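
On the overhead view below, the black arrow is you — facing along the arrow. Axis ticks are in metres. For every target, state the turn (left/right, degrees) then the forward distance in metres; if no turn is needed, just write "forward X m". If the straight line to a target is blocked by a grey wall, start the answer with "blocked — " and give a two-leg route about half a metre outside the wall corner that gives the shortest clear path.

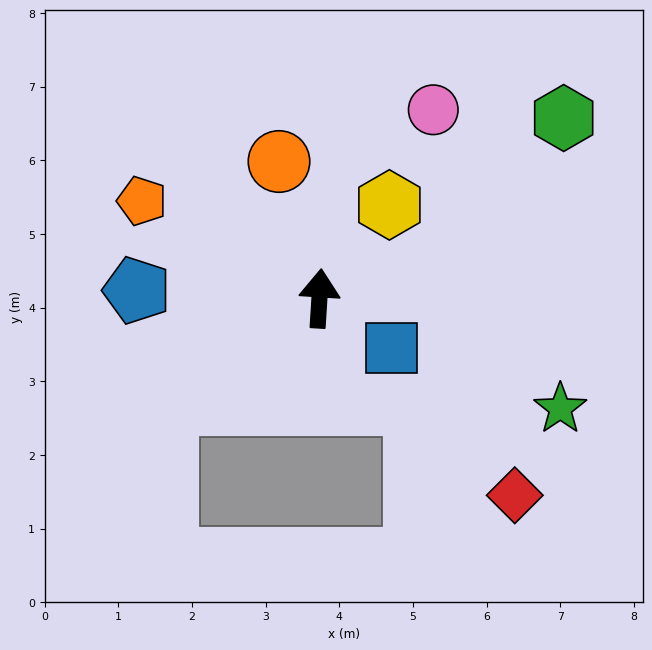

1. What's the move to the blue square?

turn right 121°, forward 1.2 m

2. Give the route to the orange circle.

turn left 20°, forward 1.9 m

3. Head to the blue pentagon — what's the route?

turn left 91°, forward 2.5 m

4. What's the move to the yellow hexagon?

turn right 33°, forward 1.6 m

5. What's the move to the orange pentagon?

turn left 65°, forward 2.7 m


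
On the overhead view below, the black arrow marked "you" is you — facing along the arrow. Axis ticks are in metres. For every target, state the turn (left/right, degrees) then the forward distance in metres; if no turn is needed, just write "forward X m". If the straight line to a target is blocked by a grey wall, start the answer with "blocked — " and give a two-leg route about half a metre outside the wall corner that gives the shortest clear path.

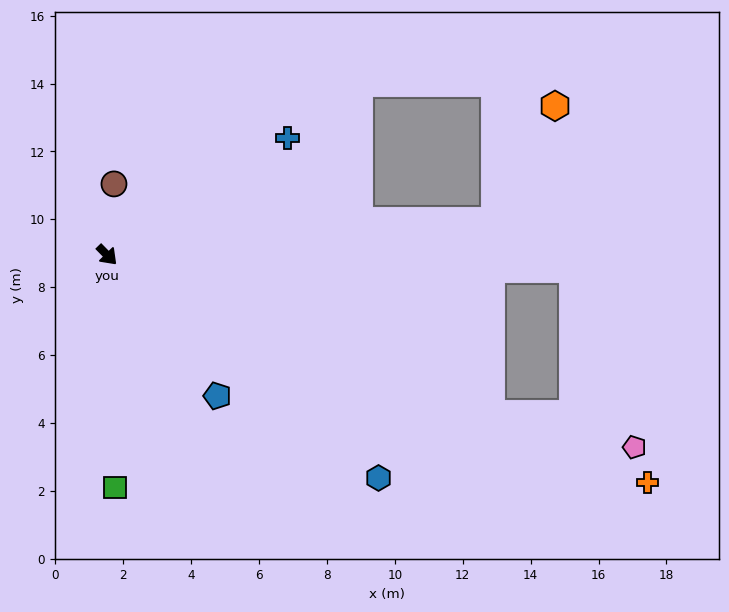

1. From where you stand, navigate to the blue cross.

turn left 79°, forward 6.3 m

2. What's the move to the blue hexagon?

turn left 6°, forward 10.4 m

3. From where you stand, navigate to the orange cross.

turn left 23°, forward 17.3 m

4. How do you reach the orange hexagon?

blocked — turn left 50°, forward 11.5 m, then turn left 58°, forward 3.8 m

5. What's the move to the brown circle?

turn left 130°, forward 2.1 m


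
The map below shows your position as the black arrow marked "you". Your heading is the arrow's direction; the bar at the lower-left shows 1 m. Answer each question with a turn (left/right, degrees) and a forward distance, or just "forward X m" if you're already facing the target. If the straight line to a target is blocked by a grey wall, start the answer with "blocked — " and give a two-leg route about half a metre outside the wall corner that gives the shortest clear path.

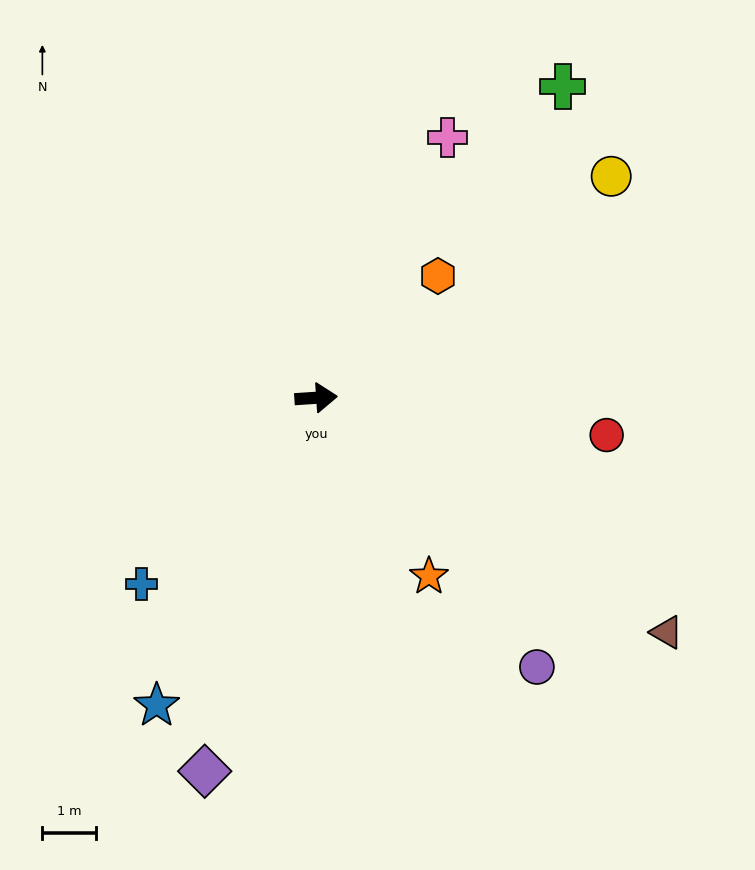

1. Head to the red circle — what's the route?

turn right 11°, forward 5.5 m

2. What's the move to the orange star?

turn right 61°, forward 3.9 m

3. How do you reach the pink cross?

turn left 59°, forward 5.4 m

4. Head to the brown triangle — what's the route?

turn right 38°, forward 7.9 m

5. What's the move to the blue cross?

turn right 137°, forward 4.8 m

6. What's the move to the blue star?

turn right 121°, forward 6.5 m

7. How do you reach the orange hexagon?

turn left 41°, forward 3.2 m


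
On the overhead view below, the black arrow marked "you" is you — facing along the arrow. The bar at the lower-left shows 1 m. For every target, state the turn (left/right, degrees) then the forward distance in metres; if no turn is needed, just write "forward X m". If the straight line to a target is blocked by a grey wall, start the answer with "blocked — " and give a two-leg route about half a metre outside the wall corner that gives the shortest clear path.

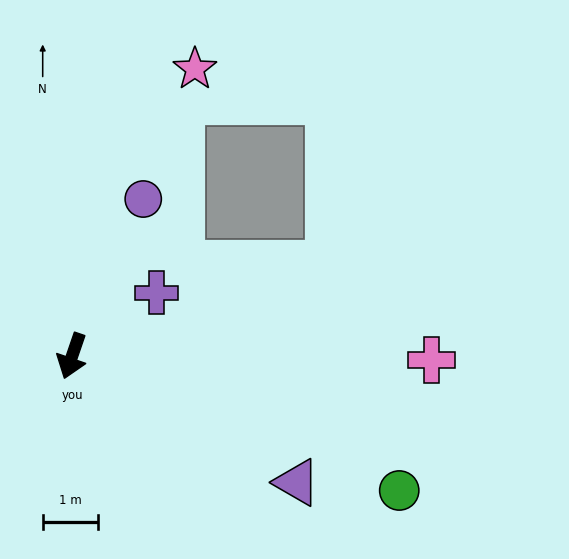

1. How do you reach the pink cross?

turn left 108°, forward 6.5 m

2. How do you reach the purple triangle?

turn left 80°, forward 4.6 m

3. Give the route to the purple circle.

turn left 175°, forward 3.1 m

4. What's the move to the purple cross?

turn left 146°, forward 1.9 m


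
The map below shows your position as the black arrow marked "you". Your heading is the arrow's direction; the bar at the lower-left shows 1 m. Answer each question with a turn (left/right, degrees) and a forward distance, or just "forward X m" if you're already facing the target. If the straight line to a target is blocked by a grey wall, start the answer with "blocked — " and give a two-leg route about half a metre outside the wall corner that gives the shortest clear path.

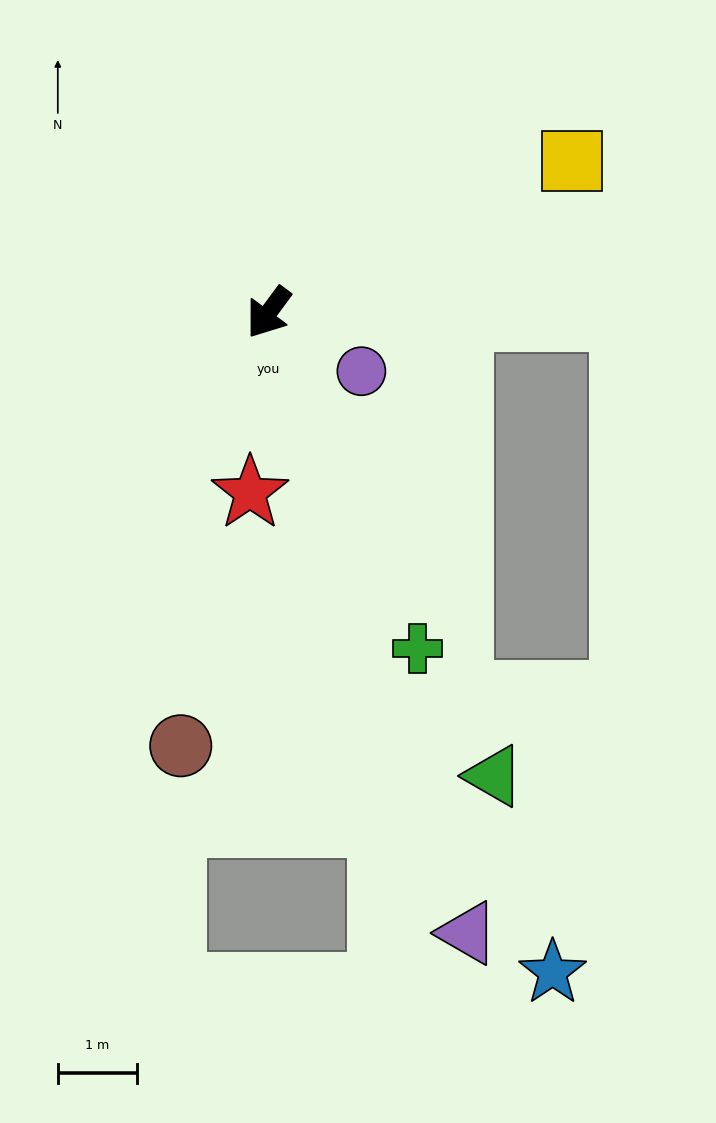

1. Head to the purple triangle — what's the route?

turn left 54°, forward 8.2 m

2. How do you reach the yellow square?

turn left 153°, forward 4.3 m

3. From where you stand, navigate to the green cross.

turn left 60°, forward 4.6 m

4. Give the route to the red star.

turn left 31°, forward 2.3 m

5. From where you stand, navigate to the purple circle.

turn left 94°, forward 1.4 m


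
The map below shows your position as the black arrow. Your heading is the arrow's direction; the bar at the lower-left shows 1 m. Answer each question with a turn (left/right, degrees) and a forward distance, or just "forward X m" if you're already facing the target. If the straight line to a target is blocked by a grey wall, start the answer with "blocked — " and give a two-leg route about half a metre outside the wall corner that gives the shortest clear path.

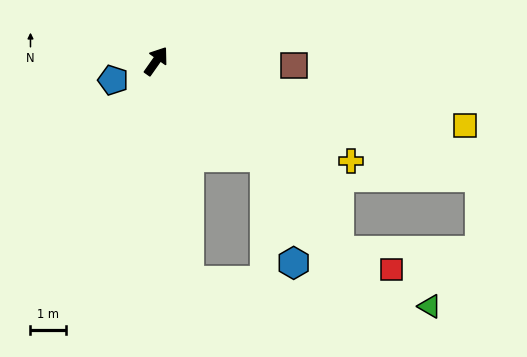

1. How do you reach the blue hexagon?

blocked — turn right 96°, forward 4.1 m, then turn right 34°, forward 3.1 m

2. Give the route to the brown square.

turn right 57°, forward 3.9 m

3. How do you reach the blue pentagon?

turn left 149°, forward 1.3 m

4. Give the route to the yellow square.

turn right 67°, forward 8.9 m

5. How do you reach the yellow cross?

turn right 82°, forward 6.2 m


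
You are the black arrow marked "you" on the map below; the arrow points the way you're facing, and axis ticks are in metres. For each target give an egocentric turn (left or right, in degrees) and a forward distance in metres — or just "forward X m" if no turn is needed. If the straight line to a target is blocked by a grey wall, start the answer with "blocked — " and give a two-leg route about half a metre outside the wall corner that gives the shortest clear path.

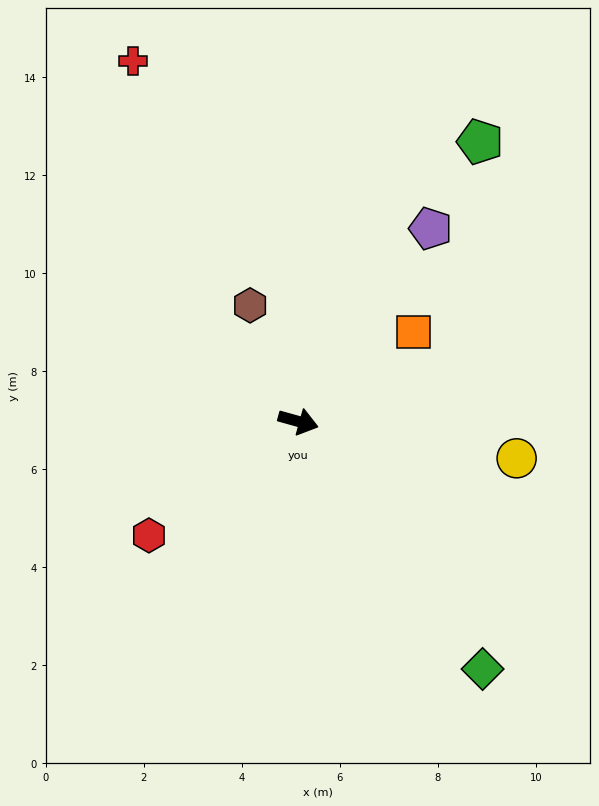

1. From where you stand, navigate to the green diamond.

turn right 38°, forward 6.3 m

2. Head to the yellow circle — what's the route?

turn left 6°, forward 4.5 m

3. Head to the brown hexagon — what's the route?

turn left 128°, forward 2.6 m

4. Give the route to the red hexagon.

turn right 127°, forward 3.8 m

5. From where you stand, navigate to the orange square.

turn left 53°, forward 3.0 m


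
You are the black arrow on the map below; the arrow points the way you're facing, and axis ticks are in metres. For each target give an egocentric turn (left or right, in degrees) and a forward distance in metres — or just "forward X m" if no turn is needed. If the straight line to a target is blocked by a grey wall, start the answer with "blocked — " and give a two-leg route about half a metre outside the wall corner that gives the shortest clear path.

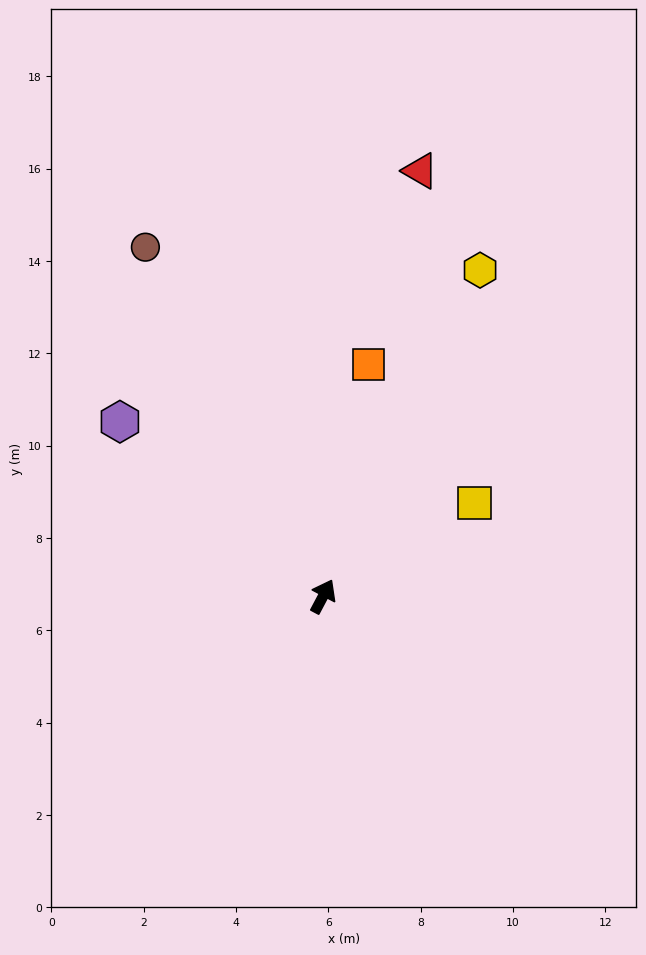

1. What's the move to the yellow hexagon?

turn left 2°, forward 7.8 m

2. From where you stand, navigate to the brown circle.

turn left 55°, forward 8.5 m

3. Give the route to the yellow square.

turn right 30°, forward 3.8 m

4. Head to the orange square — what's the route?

turn left 17°, forward 5.1 m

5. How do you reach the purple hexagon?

turn left 77°, forward 5.8 m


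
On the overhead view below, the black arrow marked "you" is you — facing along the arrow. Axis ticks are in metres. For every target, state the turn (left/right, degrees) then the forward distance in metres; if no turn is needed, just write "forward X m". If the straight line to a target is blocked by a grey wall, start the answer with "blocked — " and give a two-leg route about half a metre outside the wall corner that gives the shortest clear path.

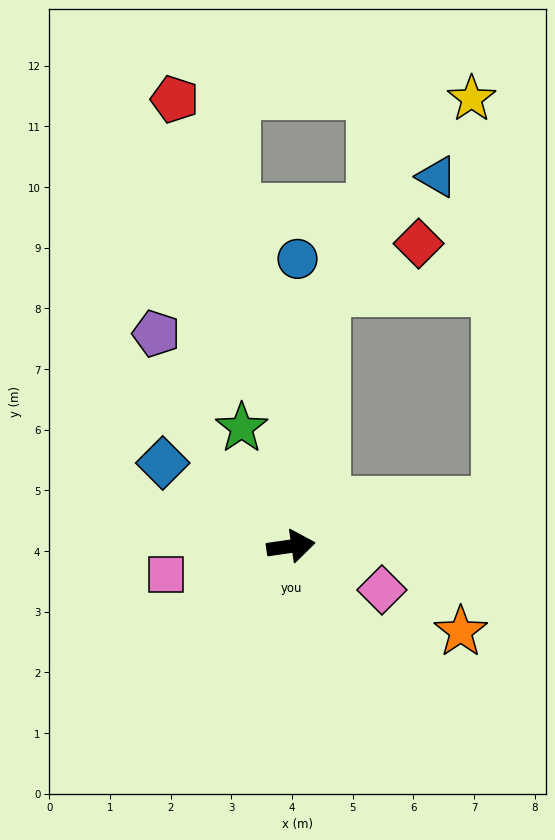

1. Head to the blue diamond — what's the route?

turn left 139°, forward 2.5 m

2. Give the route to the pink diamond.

turn right 34°, forward 1.7 m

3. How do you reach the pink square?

turn right 175°, forward 2.1 m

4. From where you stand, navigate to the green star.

turn left 104°, forward 2.1 m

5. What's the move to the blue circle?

turn left 80°, forward 4.7 m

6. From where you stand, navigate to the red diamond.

blocked — turn left 74°, forward 4.2 m, then turn right 56°, forward 1.7 m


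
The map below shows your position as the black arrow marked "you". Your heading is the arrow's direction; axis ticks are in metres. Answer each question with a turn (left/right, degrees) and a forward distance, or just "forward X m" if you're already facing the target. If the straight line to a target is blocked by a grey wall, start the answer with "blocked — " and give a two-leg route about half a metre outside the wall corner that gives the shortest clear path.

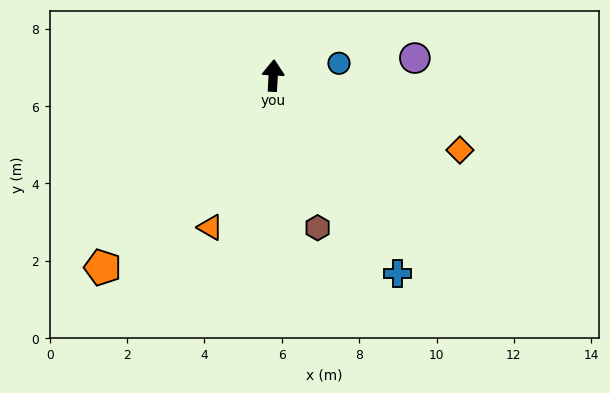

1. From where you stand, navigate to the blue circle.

turn right 76°, forward 1.7 m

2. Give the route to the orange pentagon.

turn left 141°, forward 6.6 m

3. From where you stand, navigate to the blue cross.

turn right 145°, forward 6.0 m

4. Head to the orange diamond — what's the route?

turn right 109°, forward 5.2 m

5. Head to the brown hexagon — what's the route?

turn right 161°, forward 4.1 m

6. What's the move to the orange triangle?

turn left 161°, forward 4.2 m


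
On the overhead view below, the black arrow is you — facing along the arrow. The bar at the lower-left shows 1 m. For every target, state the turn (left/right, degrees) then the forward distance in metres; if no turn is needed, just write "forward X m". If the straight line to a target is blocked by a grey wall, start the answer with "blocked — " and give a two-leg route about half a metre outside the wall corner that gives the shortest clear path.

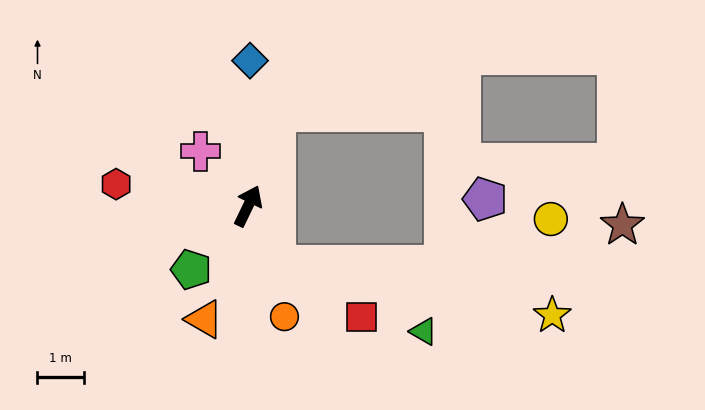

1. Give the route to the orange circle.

turn right 136°, forward 2.5 m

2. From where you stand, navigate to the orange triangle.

turn right 175°, forward 2.6 m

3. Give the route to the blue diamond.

turn left 25°, forward 3.1 m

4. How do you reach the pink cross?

turn left 67°, forward 1.6 m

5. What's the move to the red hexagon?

turn left 106°, forward 2.9 m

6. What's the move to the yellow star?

blocked — turn right 129°, forward 1.4 m, then turn left 55°, forward 6.0 m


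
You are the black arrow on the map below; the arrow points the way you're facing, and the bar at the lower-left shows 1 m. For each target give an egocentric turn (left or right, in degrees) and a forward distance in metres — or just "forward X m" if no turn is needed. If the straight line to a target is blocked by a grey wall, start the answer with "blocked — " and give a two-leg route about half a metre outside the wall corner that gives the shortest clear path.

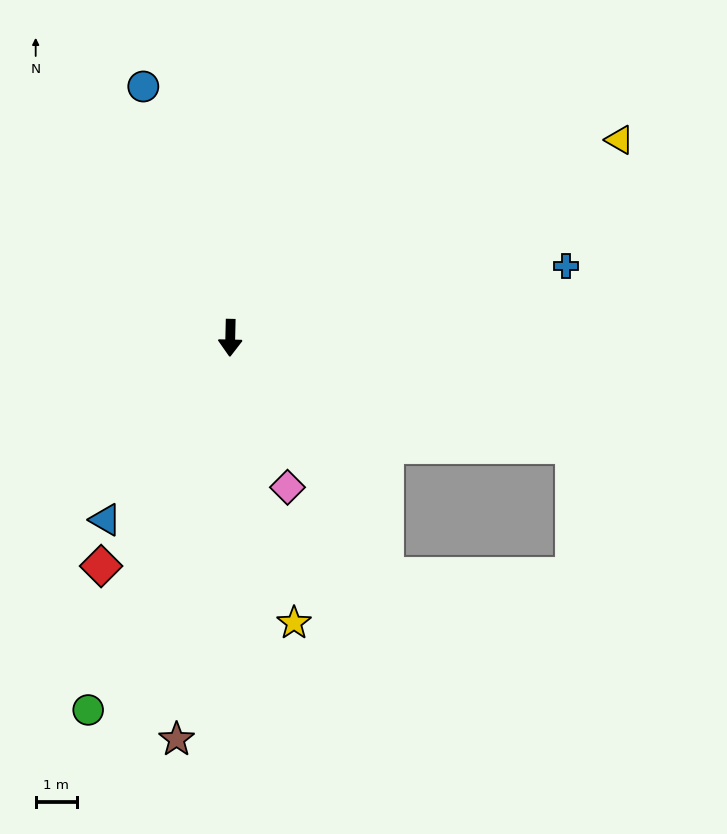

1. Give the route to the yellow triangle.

turn left 118°, forward 10.5 m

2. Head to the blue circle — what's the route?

turn right 160°, forward 6.4 m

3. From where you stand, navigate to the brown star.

turn right 6°, forward 9.8 m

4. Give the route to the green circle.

turn right 20°, forward 9.6 m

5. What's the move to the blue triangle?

turn right 33°, forward 5.3 m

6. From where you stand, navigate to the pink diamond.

turn left 22°, forward 3.9 m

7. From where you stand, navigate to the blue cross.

turn left 103°, forward 8.3 m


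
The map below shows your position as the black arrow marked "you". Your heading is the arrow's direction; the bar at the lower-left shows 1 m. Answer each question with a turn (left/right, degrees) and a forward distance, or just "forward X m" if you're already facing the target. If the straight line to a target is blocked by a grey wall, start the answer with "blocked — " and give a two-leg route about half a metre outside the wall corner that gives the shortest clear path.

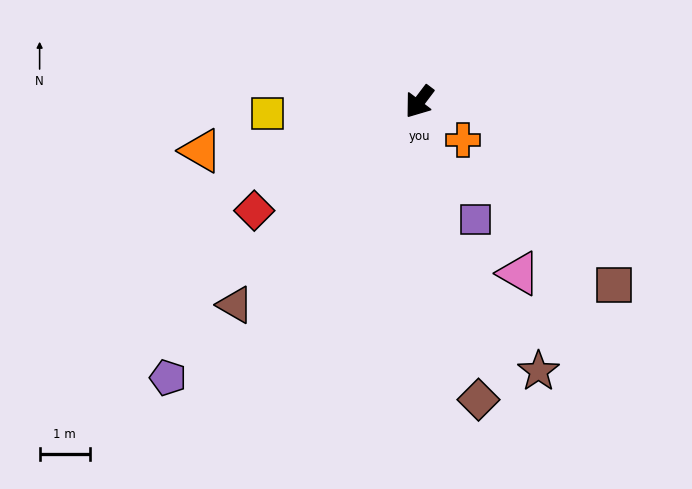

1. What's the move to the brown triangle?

turn right 5°, forward 5.4 m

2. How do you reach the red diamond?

turn right 19°, forward 3.9 m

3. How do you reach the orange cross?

turn left 86°, forward 1.2 m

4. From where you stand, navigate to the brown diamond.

turn left 48°, forward 6.0 m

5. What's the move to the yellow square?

turn right 49°, forward 3.0 m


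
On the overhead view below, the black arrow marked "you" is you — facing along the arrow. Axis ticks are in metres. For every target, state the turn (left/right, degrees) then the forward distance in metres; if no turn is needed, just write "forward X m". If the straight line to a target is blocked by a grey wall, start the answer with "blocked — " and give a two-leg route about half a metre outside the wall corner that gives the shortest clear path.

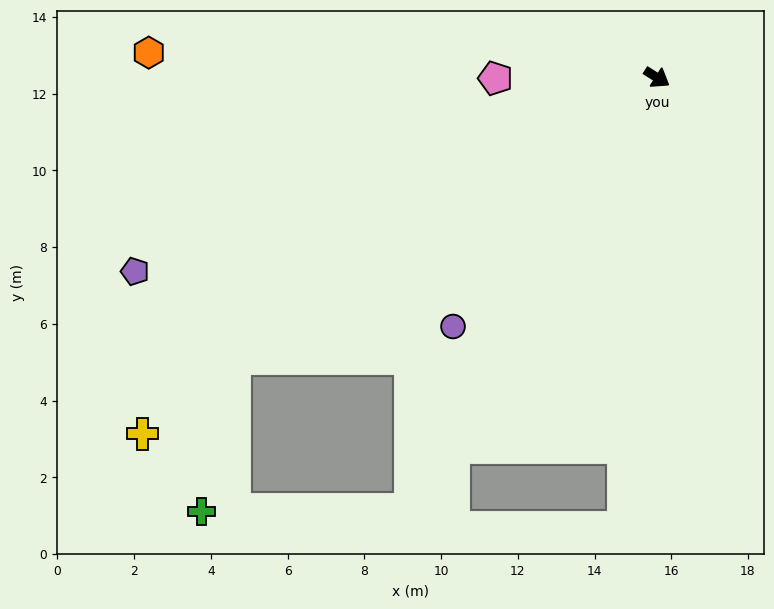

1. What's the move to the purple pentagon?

turn right 127°, forward 14.5 m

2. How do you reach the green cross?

blocked — turn right 114°, forward 13.2 m, then turn left 44°, forward 4.1 m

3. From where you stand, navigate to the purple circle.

turn right 97°, forward 8.4 m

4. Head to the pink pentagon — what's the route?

turn right 147°, forward 4.2 m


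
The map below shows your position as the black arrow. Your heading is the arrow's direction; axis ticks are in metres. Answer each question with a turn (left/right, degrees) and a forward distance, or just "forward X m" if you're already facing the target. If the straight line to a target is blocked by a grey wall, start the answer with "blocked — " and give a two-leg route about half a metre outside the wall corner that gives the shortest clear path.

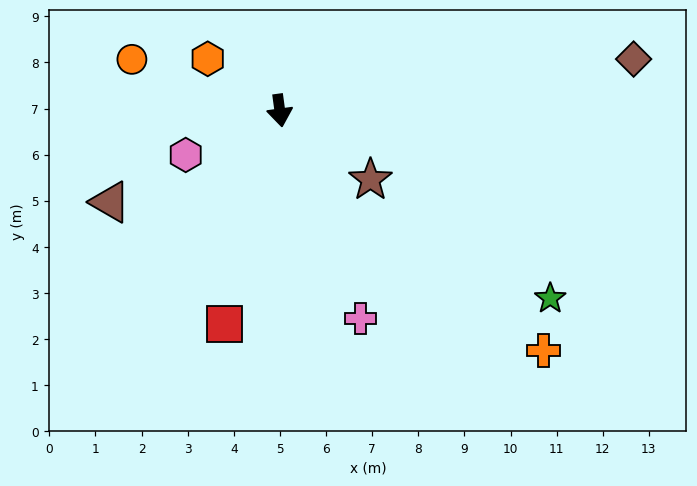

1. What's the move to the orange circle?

turn right 117°, forward 3.4 m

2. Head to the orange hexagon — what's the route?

turn right 133°, forward 1.9 m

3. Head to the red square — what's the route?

turn right 22°, forward 4.8 m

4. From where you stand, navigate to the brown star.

turn left 45°, forward 2.5 m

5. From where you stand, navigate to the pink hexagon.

turn right 72°, forward 2.3 m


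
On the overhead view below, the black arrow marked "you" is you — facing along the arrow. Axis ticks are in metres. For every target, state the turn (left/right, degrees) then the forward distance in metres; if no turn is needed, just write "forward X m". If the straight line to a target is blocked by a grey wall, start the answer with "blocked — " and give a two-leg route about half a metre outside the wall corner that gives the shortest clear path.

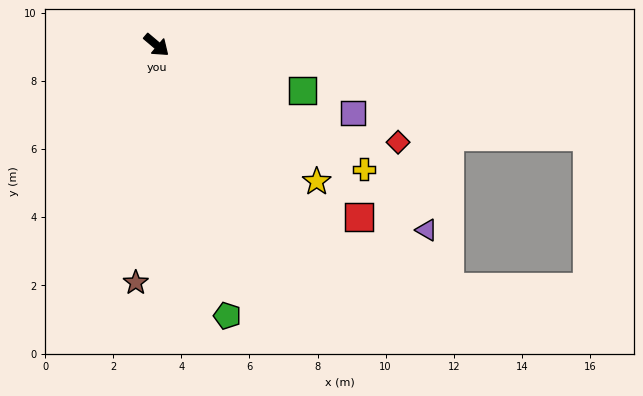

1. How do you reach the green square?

turn left 23°, forward 4.5 m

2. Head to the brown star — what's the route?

turn right 55°, forward 7.0 m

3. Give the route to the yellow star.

forward 6.2 m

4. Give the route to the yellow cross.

turn left 9°, forward 7.1 m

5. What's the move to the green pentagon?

turn right 35°, forward 8.2 m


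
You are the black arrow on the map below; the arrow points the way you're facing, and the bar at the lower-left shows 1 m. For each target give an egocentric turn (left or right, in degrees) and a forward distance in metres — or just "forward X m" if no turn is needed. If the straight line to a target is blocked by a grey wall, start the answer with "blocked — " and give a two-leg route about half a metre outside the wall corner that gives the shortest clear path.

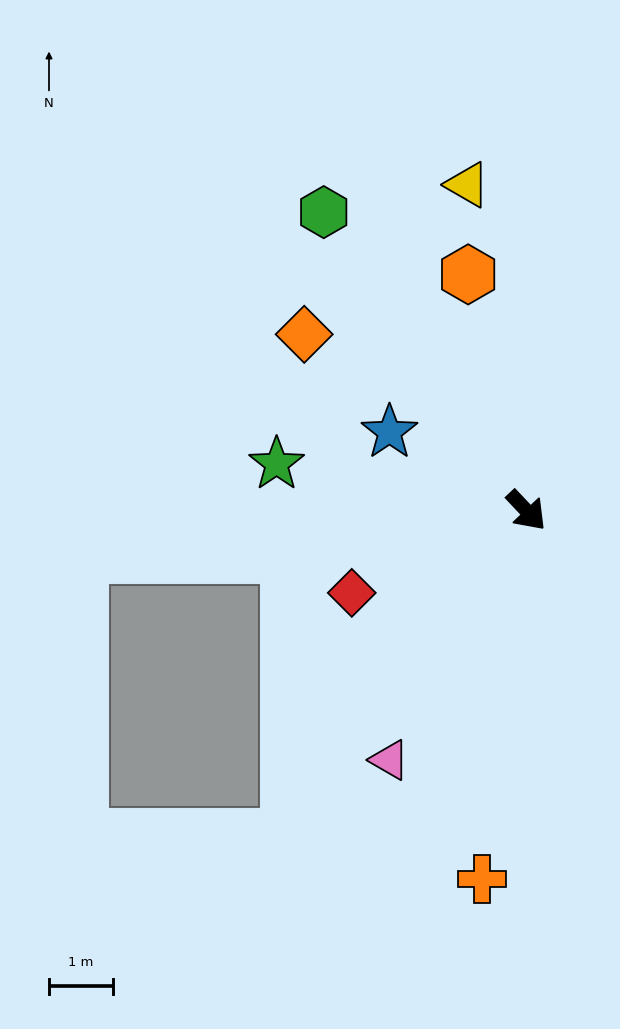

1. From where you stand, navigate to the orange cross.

turn right 50°, forward 5.8 m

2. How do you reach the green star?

turn right 144°, forward 4.0 m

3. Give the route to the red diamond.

turn right 108°, forward 3.0 m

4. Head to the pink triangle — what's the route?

turn right 72°, forward 4.4 m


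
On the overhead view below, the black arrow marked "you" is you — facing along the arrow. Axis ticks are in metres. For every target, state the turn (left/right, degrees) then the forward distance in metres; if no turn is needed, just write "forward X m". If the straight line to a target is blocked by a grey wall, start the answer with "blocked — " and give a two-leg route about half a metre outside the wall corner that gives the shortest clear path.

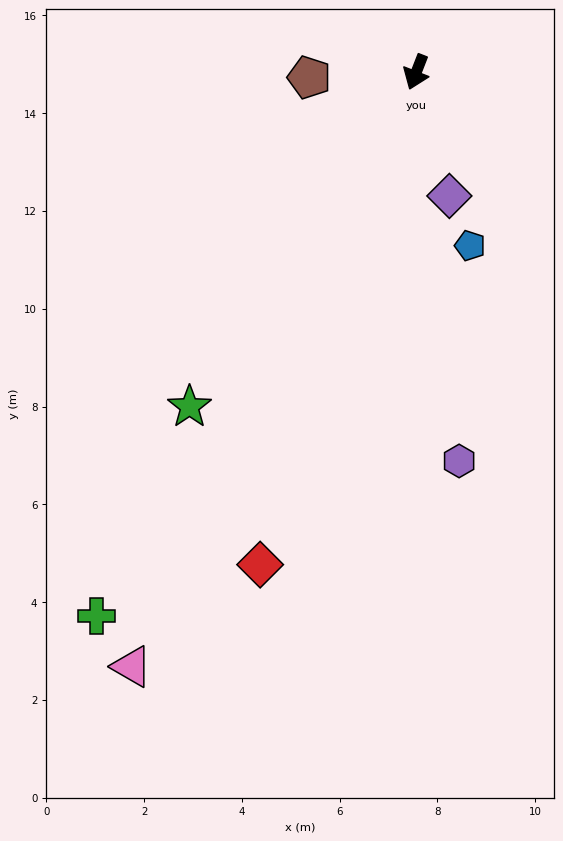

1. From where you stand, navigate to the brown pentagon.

turn right 66°, forward 2.2 m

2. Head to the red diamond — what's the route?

turn left 4°, forward 10.6 m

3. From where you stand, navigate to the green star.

turn right 13°, forward 8.3 m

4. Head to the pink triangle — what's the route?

turn right 4°, forward 13.5 m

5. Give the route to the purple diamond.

turn left 36°, forward 2.6 m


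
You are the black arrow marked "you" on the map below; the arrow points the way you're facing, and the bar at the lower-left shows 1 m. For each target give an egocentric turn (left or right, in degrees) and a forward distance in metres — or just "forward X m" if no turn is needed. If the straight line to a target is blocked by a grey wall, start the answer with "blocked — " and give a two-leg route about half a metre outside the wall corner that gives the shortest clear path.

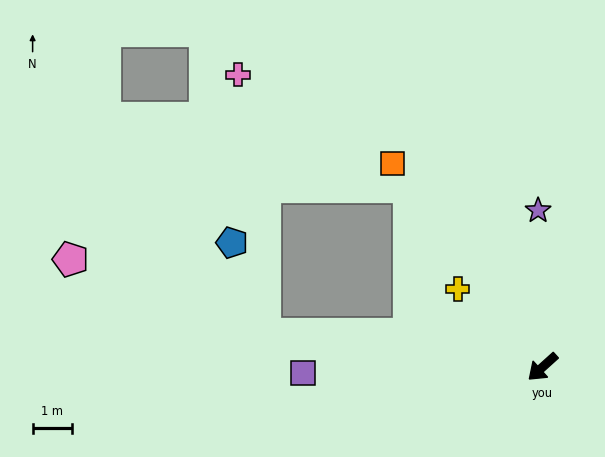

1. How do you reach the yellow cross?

turn right 85°, forward 3.0 m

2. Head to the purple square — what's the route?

turn right 41°, forward 6.1 m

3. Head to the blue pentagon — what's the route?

blocked — turn right 49°, forward 7.2 m, then turn right 64°, forward 2.5 m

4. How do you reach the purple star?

turn right 130°, forward 4.0 m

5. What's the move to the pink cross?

blocked — turn right 49°, forward 7.2 m, then turn right 77°, forward 6.7 m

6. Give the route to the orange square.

turn right 96°, forward 6.5 m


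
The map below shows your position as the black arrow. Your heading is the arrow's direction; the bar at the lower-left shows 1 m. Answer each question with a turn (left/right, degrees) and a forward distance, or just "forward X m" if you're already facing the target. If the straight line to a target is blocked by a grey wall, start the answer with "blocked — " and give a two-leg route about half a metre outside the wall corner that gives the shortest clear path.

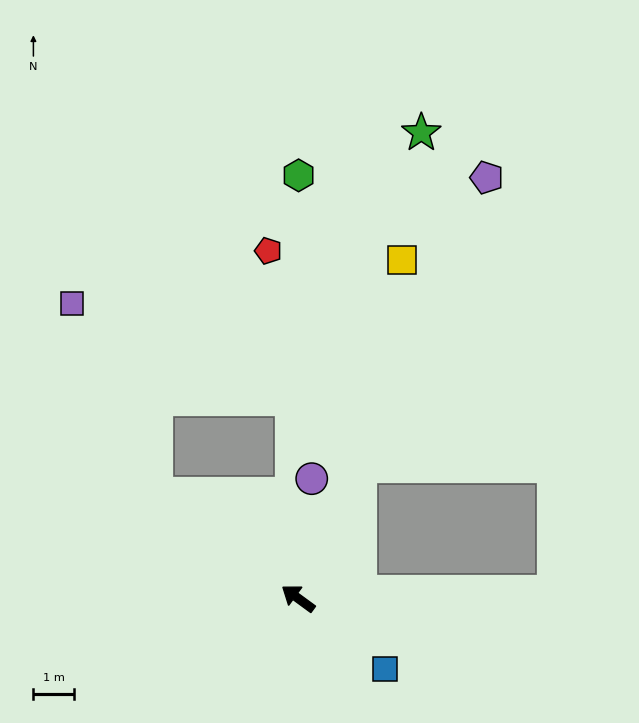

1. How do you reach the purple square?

blocked — forward 4.4 m, then turn right 30°, forward 5.1 m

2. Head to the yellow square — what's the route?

turn right 71°, forward 8.7 m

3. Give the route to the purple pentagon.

turn right 78°, forward 11.4 m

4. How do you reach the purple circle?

turn right 60°, forward 3.0 m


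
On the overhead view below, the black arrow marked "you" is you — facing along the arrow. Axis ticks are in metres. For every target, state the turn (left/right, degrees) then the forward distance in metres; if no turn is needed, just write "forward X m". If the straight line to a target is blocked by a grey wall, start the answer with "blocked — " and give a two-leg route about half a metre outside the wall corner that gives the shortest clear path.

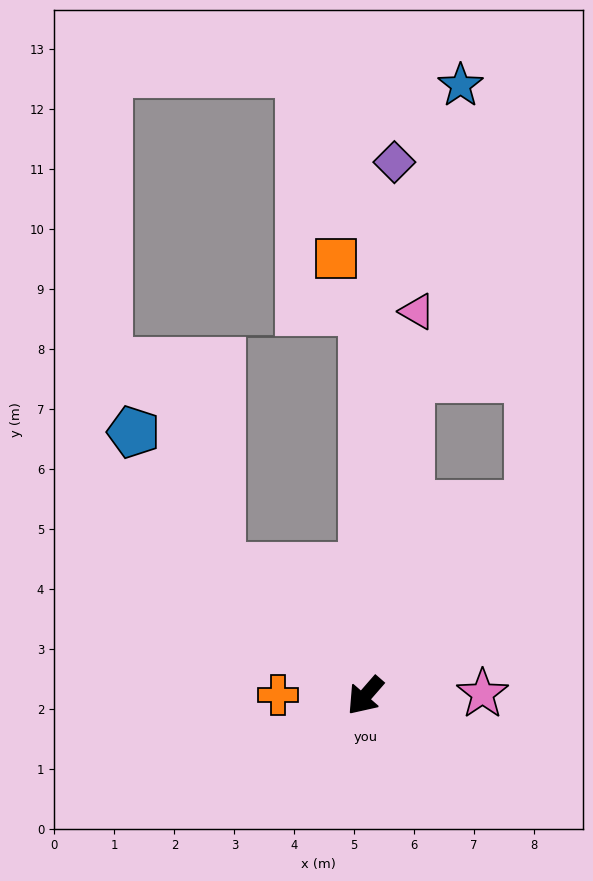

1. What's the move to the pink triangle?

turn right 147°, forward 6.5 m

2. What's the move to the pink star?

turn left 132°, forward 2.0 m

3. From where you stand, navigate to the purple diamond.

turn right 142°, forward 8.9 m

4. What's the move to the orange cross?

turn right 49°, forward 1.5 m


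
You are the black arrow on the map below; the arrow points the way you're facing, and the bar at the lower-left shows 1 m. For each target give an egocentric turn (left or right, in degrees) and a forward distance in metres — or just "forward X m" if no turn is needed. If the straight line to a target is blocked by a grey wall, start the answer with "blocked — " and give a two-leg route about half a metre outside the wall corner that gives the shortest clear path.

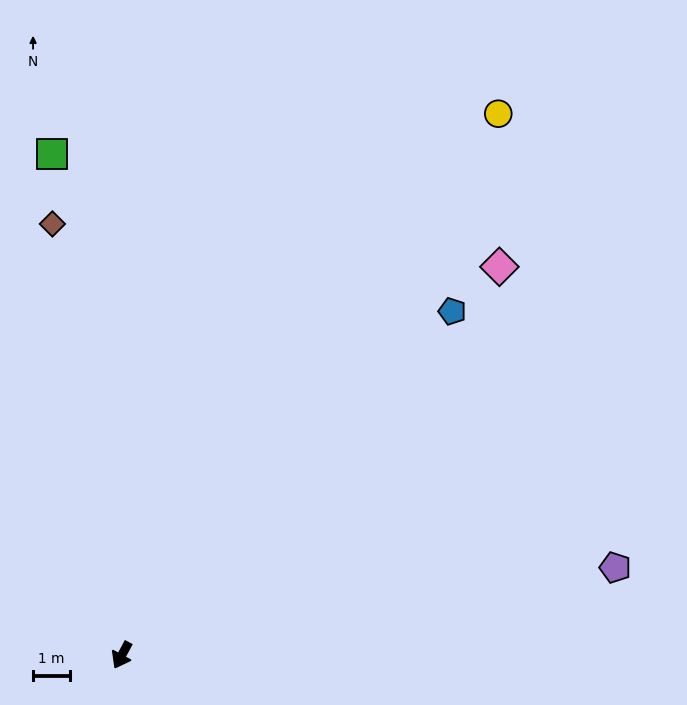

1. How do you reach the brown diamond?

turn right 143°, forward 11.8 m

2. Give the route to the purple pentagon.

turn left 128°, forward 13.6 m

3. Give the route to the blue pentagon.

turn left 164°, forward 12.9 m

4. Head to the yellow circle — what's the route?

turn left 173°, forward 17.9 m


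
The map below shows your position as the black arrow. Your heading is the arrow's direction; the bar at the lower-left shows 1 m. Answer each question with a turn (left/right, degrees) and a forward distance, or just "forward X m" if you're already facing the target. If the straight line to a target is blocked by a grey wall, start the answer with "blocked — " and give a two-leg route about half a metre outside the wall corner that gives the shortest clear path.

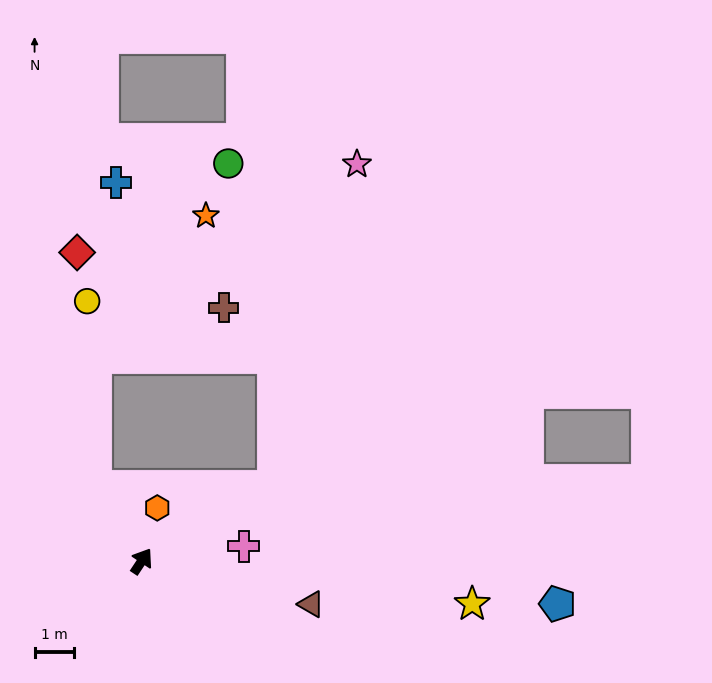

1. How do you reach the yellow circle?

blocked — turn left 65°, forward 2.3 m, then turn right 29°, forward 4.7 m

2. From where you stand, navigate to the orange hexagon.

turn left 17°, forward 1.4 m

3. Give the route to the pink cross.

turn right 48°, forward 2.6 m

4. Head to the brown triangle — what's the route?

turn right 71°, forward 4.5 m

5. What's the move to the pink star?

blocked — turn right 27°, forward 3.9 m, then turn left 46°, forward 8.5 m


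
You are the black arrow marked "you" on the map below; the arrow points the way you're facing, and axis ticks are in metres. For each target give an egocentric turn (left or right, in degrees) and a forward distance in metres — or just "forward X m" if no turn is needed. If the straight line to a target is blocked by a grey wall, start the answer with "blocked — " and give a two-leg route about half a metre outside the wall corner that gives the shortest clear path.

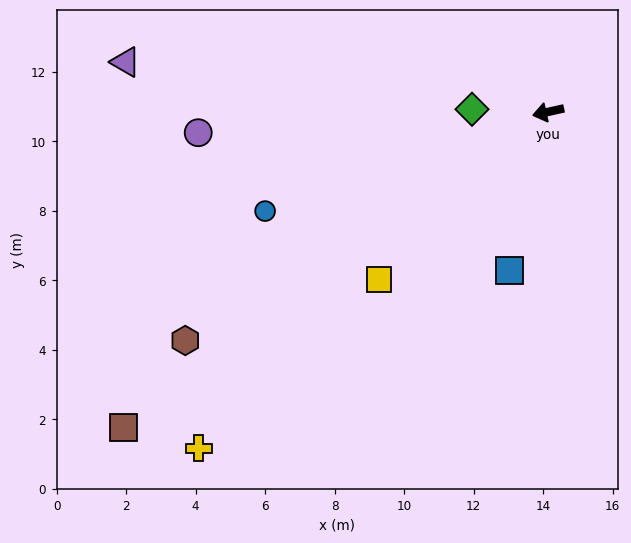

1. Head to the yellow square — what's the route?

turn left 32°, forward 6.8 m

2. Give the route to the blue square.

turn left 64°, forward 4.7 m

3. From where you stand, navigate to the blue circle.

turn left 7°, forward 8.6 m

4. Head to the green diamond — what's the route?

turn right 15°, forward 2.2 m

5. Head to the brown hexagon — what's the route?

turn left 20°, forward 12.3 m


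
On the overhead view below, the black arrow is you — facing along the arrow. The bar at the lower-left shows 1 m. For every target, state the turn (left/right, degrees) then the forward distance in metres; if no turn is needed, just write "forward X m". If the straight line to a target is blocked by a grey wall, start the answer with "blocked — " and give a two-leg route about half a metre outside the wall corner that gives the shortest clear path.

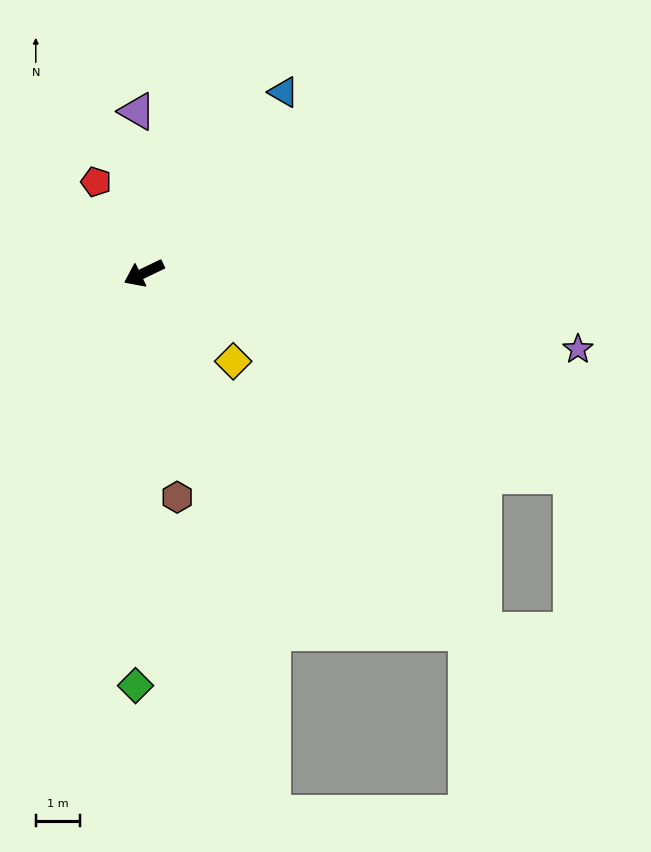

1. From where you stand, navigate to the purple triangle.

turn right 113°, forward 3.6 m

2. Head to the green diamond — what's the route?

turn left 63°, forward 9.2 m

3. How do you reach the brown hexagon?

turn left 73°, forward 5.1 m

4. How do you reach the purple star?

turn left 144°, forward 9.9 m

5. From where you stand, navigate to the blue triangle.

turn right 153°, forward 5.1 m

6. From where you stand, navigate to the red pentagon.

turn right 88°, forward 2.3 m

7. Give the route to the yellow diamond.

turn left 110°, forward 2.8 m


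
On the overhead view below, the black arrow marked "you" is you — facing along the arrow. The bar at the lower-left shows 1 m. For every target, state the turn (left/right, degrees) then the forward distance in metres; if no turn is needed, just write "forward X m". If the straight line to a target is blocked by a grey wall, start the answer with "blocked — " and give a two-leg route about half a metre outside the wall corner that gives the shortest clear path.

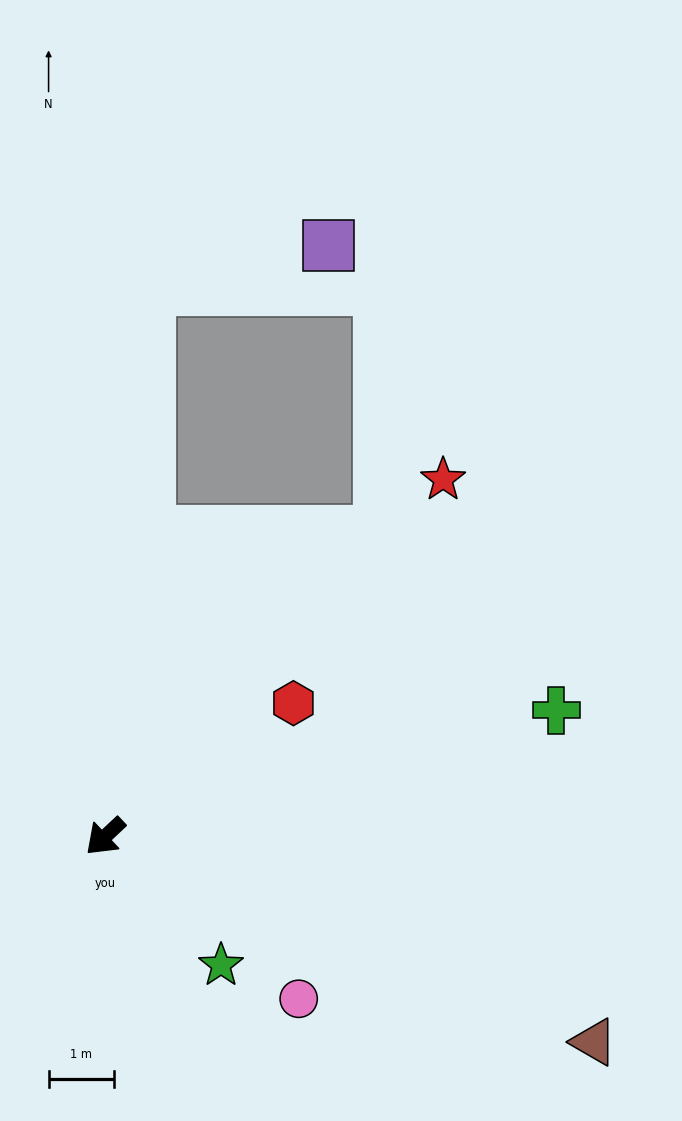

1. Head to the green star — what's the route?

turn left 89°, forward 2.6 m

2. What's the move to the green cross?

turn left 152°, forward 7.1 m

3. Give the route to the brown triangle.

turn left 114°, forward 8.1 m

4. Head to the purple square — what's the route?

blocked — turn right 138°, forward 8.4 m, then turn right 72°, forward 2.8 m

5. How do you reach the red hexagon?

turn left 172°, forward 3.5 m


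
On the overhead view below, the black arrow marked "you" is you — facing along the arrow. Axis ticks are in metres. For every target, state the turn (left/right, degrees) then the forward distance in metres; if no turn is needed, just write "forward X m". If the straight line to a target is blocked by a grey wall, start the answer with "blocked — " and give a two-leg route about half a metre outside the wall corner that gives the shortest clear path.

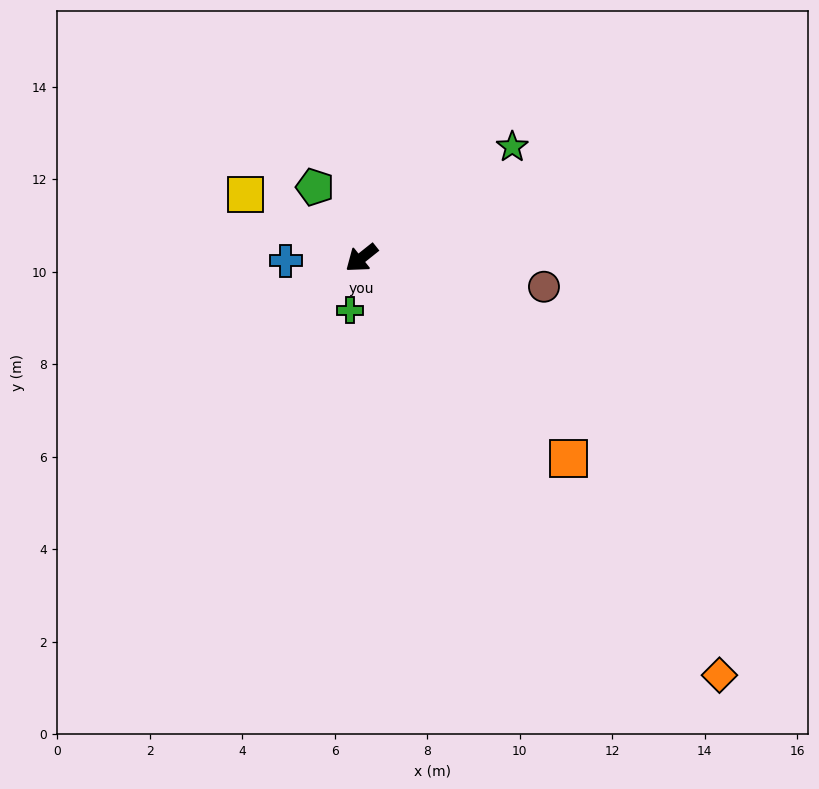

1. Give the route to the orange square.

turn left 97°, forward 6.2 m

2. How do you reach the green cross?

turn left 39°, forward 1.2 m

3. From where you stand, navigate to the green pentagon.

turn right 95°, forward 1.8 m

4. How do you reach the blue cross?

turn right 37°, forward 1.6 m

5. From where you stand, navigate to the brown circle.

turn left 133°, forward 4.0 m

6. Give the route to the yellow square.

turn right 67°, forward 2.9 m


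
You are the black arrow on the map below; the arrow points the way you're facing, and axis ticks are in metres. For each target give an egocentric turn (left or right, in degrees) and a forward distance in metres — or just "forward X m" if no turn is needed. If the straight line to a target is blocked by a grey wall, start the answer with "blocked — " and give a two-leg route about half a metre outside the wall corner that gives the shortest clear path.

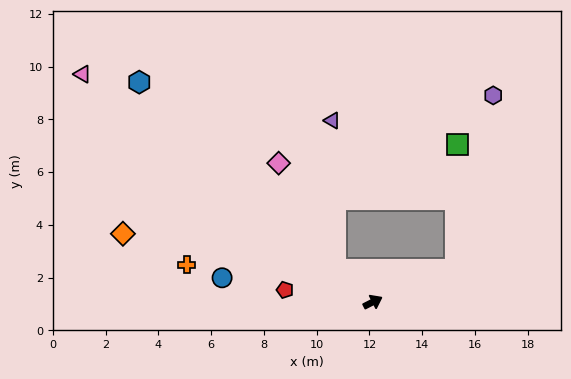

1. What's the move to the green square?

blocked — turn right 6°, forward 3.4 m, then turn left 68°, forward 4.8 m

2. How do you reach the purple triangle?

blocked — turn left 112°, forward 1.9 m, then turn right 48°, forward 5.7 m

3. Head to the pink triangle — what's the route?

turn left 115°, forward 14.0 m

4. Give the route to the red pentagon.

turn left 145°, forward 3.4 m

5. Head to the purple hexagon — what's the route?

blocked — turn right 6°, forward 3.4 m, then turn left 57°, forward 6.8 m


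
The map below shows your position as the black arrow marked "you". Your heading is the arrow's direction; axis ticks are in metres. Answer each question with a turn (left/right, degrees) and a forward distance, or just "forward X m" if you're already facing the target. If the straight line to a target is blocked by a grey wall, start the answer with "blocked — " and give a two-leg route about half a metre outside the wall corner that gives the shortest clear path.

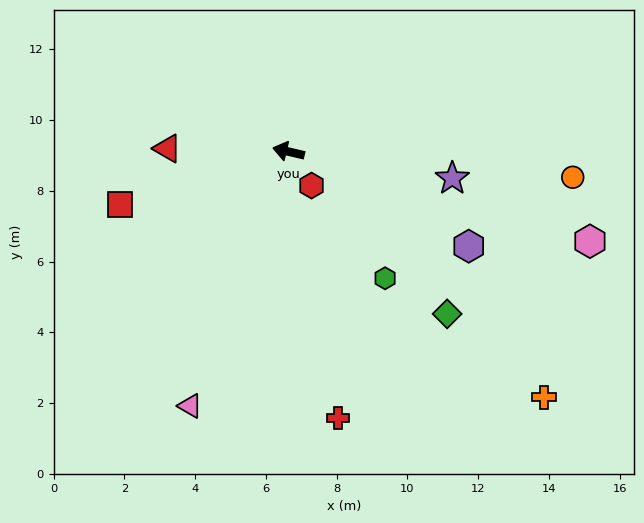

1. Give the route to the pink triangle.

turn left 82°, forward 7.7 m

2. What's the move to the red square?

turn left 31°, forward 5.0 m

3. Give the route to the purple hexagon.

turn left 166°, forward 5.8 m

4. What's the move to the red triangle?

turn left 12°, forward 3.4 m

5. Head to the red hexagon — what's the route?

turn left 137°, forward 1.2 m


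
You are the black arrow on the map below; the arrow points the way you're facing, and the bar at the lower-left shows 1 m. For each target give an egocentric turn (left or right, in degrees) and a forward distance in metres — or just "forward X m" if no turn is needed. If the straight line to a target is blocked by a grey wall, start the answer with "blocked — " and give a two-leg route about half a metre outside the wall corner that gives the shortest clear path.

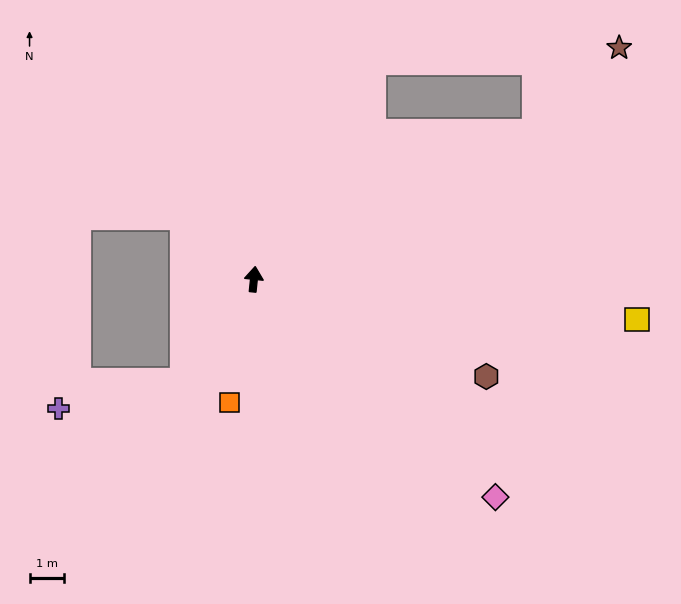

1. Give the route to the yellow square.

turn right 90°, forward 11.3 m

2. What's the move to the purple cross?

blocked — turn left 152°, forward 3.7 m, then turn right 44°, forward 3.8 m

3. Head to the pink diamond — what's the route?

turn right 126°, forward 9.6 m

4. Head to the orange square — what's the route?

turn left 175°, forward 3.7 m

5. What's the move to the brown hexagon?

turn right 107°, forward 7.4 m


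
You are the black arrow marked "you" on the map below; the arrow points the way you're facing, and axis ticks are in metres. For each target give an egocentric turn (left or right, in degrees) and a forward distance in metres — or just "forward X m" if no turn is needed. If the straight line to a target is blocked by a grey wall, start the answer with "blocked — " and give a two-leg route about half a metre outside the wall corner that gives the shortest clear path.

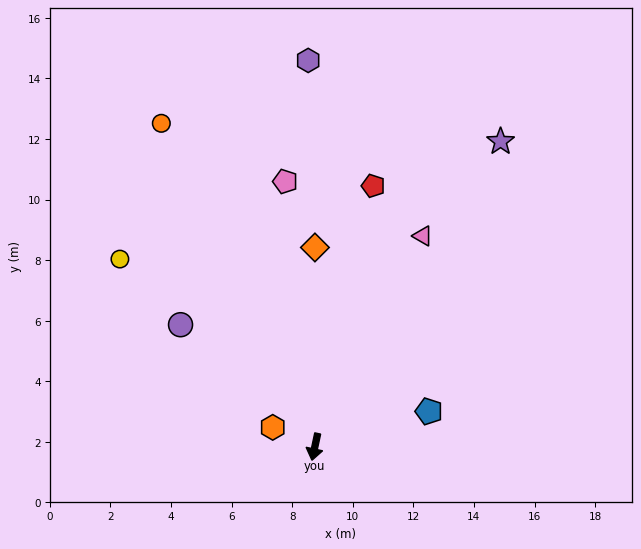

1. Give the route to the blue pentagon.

turn left 119°, forward 3.9 m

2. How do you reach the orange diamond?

turn right 168°, forward 6.6 m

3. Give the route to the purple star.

turn left 161°, forward 11.8 m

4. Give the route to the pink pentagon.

turn right 162°, forward 8.8 m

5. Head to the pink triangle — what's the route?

turn left 165°, forward 7.8 m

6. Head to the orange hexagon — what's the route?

turn right 103°, forward 1.5 m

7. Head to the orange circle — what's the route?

turn right 143°, forward 11.8 m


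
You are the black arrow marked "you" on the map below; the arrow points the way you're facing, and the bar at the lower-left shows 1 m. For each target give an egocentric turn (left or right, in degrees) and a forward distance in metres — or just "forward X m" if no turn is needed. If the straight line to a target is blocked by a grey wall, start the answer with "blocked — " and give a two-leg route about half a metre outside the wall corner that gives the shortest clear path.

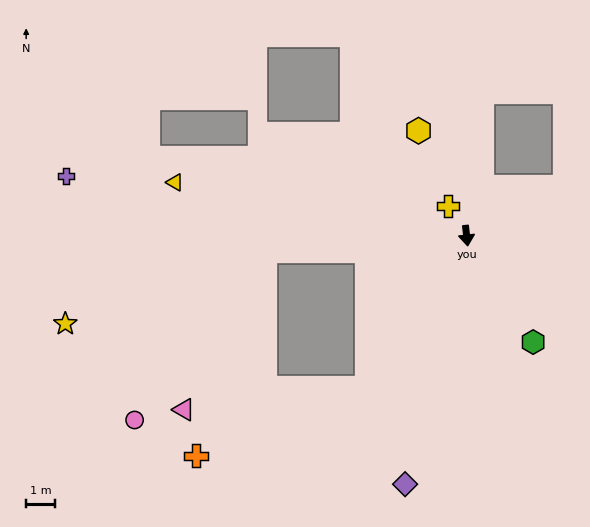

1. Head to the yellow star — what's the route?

blocked — turn right 92°, forward 7.0 m, then turn left 16°, forward 7.4 m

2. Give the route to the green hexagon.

turn left 26°, forward 4.4 m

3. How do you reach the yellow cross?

turn right 154°, forward 1.2 m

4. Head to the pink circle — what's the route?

blocked — turn right 92°, forward 7.0 m, then turn left 48°, forward 7.4 m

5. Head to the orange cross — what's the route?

blocked — turn right 39°, forward 6.4 m, then turn right 36°, forward 6.4 m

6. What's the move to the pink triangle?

blocked — turn right 39°, forward 6.4 m, then turn right 50°, forward 6.4 m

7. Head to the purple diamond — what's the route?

turn right 20°, forward 8.9 m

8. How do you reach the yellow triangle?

turn right 107°, forward 10.3 m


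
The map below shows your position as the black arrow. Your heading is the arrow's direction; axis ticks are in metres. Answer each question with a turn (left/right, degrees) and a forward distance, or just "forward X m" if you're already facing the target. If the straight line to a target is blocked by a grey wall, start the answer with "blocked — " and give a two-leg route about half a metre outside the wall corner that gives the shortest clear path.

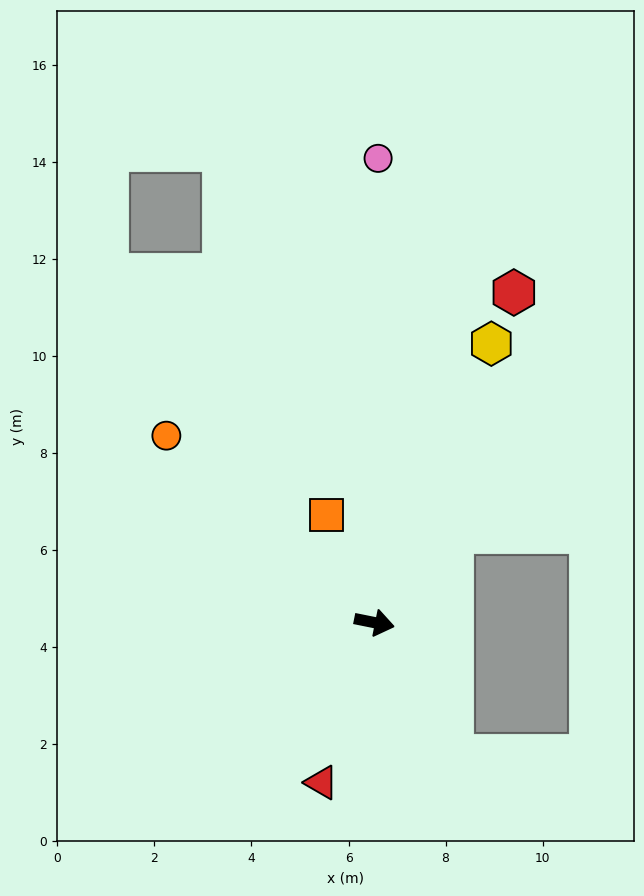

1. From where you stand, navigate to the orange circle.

turn left 149°, forward 5.8 m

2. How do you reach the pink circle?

turn left 101°, forward 9.6 m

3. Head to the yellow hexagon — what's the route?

turn left 79°, forward 6.2 m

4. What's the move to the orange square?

turn left 125°, forward 2.4 m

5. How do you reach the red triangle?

turn right 97°, forward 3.5 m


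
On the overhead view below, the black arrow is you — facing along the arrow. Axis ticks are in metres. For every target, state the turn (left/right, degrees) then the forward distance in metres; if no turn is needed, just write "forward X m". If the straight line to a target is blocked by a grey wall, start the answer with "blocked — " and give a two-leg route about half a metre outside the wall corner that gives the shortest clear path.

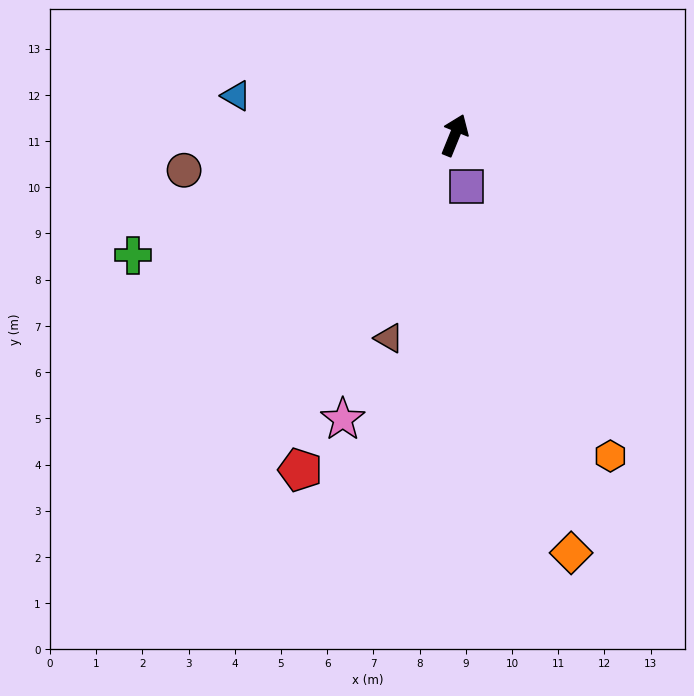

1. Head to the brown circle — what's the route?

turn left 119°, forward 5.9 m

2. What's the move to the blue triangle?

turn left 102°, forward 4.8 m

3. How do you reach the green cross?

turn left 133°, forward 7.4 m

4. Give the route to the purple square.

turn right 145°, forward 1.1 m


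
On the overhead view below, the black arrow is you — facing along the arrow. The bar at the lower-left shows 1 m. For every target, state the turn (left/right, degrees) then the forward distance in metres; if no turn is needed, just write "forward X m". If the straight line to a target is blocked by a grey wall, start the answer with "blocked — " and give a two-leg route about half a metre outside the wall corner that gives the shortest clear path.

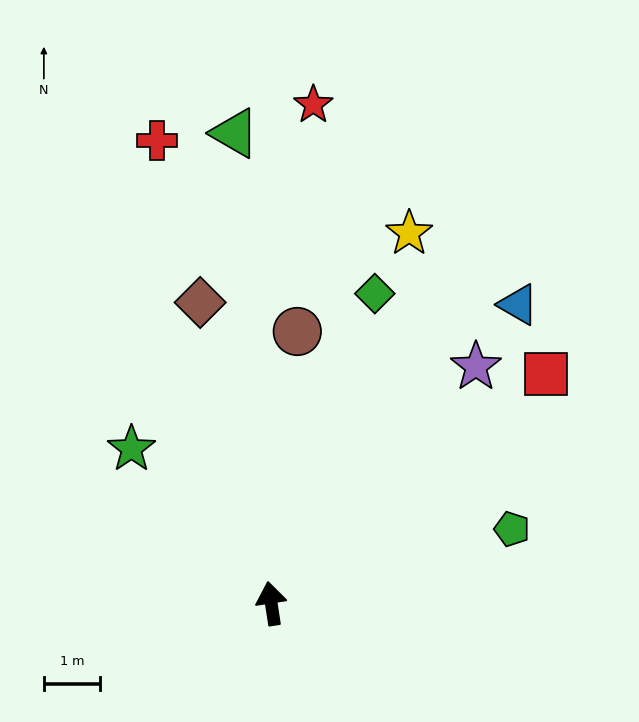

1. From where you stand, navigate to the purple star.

turn right 50°, forward 5.6 m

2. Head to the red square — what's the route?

turn right 59°, forward 6.4 m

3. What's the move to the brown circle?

turn right 14°, forward 4.9 m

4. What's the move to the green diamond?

turn right 27°, forward 5.8 m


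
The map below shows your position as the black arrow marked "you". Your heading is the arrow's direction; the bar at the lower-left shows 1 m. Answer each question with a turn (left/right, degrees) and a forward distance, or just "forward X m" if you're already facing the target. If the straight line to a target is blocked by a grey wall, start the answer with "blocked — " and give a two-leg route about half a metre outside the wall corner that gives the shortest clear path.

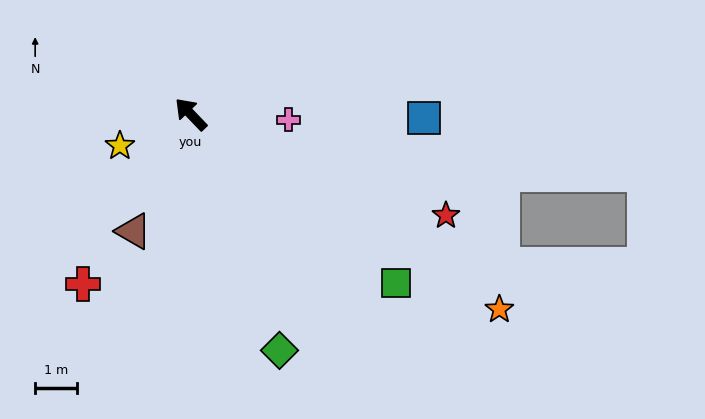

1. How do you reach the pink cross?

turn right 137°, forward 2.3 m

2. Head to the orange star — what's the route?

turn right 166°, forward 8.7 m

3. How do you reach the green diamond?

turn left 157°, forward 6.0 m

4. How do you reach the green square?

turn right 173°, forward 6.4 m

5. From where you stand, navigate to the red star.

turn right 155°, forward 6.6 m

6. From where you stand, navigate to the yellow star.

turn left 70°, forward 1.9 m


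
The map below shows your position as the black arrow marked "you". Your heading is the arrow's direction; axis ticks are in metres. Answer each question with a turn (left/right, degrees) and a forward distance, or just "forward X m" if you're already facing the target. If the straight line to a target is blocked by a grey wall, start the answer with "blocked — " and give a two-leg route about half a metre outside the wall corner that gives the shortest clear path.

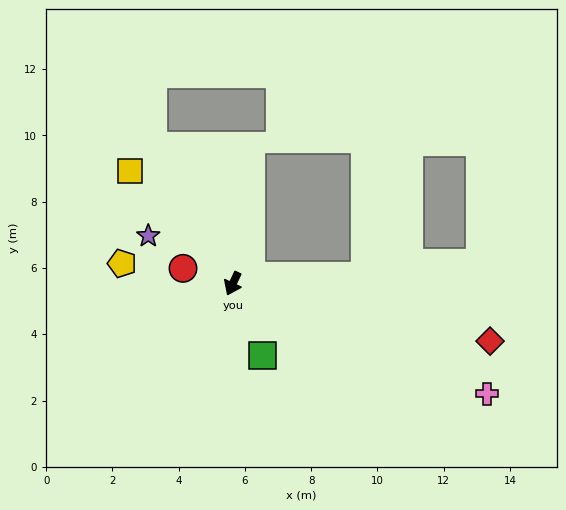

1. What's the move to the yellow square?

turn right 112°, forward 4.6 m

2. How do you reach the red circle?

turn right 82°, forward 1.6 m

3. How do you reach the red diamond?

turn left 103°, forward 8.0 m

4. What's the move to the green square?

turn left 48°, forward 2.3 m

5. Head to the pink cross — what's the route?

turn left 92°, forward 8.4 m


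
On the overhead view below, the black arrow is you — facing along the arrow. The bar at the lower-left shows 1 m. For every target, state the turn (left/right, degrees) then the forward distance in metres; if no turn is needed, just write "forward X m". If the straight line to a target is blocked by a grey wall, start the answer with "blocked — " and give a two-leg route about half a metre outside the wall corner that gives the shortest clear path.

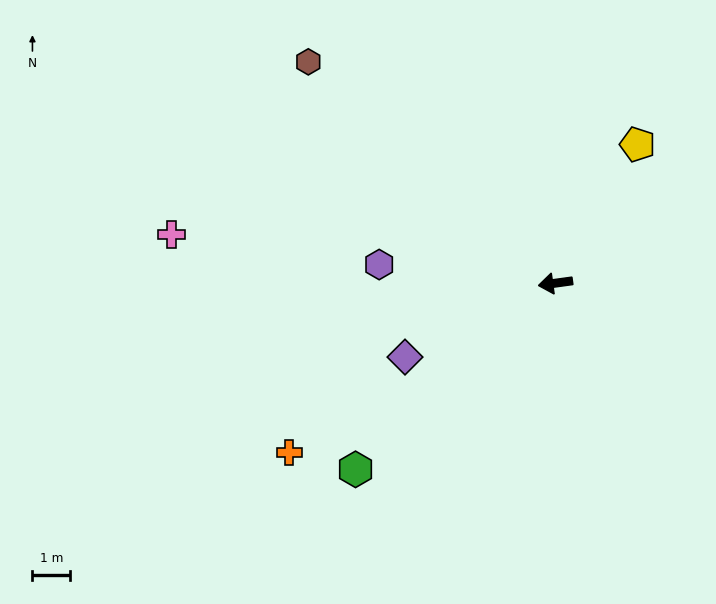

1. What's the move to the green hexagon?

turn left 35°, forward 7.2 m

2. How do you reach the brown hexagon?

turn right 50°, forward 8.8 m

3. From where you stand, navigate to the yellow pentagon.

turn right 128°, forward 4.3 m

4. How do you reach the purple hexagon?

turn right 14°, forward 4.7 m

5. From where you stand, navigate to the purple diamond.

turn left 18°, forward 4.4 m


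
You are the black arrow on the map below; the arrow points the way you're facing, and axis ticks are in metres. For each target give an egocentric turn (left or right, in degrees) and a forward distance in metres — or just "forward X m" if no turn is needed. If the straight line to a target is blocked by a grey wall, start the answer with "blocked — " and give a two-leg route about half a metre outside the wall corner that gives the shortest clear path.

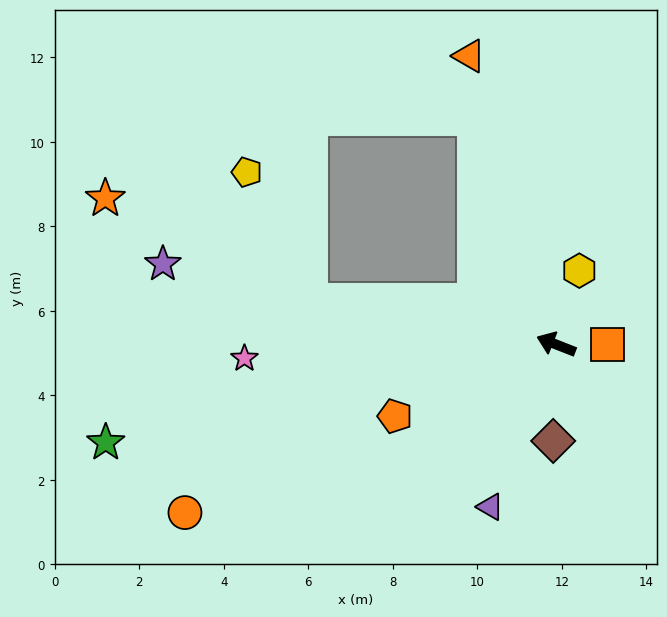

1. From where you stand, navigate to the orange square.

turn right 158°, forward 1.2 m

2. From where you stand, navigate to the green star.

turn left 34°, forward 10.9 m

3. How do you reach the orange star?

blocked — turn left 11°, forward 5.9 m, then turn right 16°, forward 5.4 m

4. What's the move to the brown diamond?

turn left 110°, forward 2.3 m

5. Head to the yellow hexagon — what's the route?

turn right 86°, forward 1.8 m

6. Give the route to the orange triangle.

turn right 52°, forward 7.1 m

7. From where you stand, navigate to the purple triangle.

turn left 89°, forward 4.1 m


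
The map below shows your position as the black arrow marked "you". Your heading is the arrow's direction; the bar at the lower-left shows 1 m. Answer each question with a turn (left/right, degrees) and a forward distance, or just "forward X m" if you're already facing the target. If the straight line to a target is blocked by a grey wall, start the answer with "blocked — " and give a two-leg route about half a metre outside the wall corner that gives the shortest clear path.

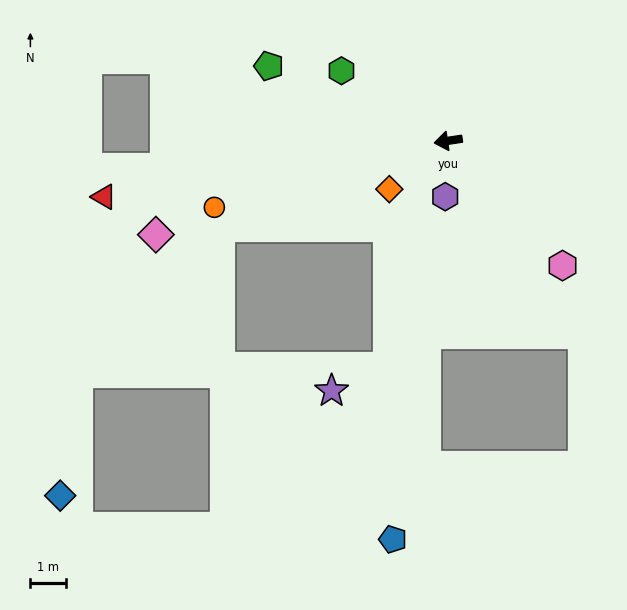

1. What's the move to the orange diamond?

turn left 31°, forward 2.2 m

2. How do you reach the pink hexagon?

turn left 124°, forward 4.8 m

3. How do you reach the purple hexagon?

turn left 78°, forward 1.6 m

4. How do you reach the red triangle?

forward 9.9 m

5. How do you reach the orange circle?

turn left 7°, forward 6.9 m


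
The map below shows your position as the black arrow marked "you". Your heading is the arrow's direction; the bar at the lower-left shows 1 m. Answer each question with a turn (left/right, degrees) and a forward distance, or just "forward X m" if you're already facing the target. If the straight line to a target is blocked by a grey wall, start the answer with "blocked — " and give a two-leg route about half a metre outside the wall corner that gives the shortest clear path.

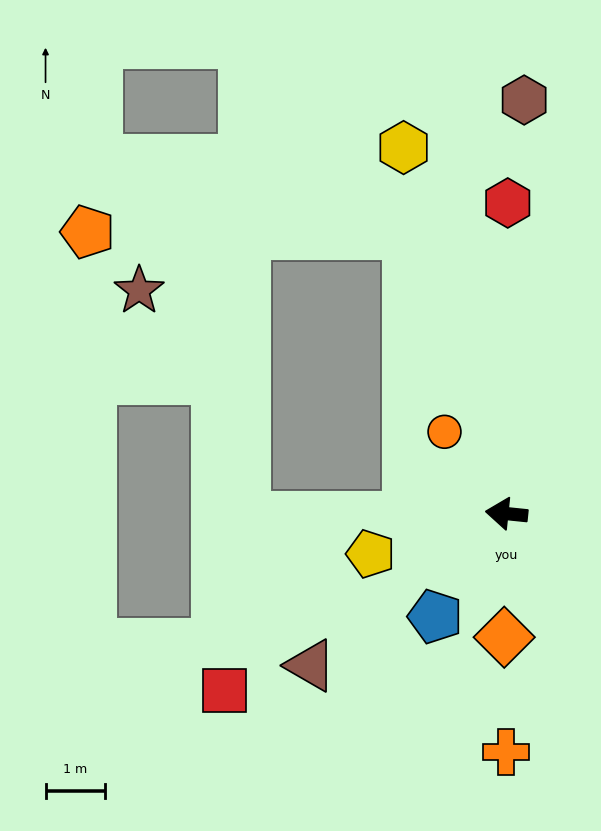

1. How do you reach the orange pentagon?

blocked — turn right 65°, forward 5.0 m, then turn left 70°, forward 5.4 m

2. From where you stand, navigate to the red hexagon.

turn right 84°, forward 5.3 m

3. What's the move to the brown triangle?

turn left 44°, forward 4.2 m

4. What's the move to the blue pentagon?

turn left 61°, forward 2.1 m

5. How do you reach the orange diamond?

turn left 95°, forward 2.1 m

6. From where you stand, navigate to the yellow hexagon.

turn right 68°, forward 6.4 m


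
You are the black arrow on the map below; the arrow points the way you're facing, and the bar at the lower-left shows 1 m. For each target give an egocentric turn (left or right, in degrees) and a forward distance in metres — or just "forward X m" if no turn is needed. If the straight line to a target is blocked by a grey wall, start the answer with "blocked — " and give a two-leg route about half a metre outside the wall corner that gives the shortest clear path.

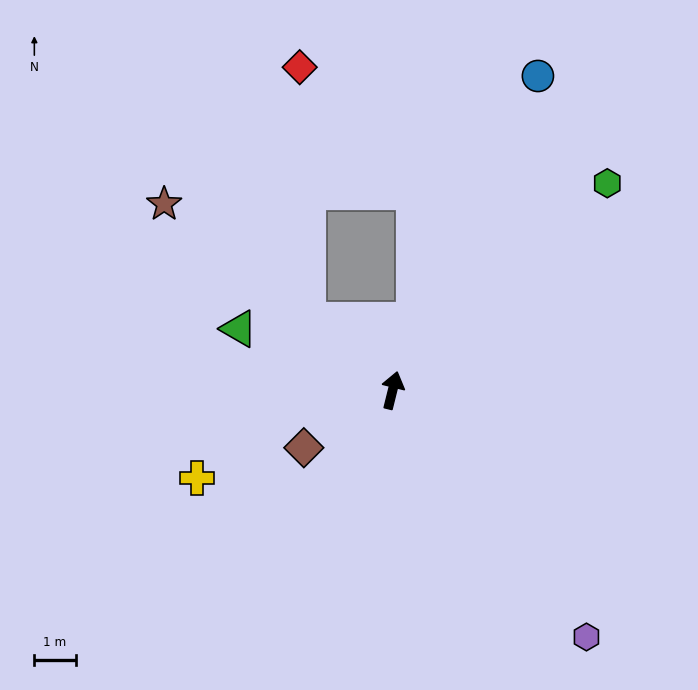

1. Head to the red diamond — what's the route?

blocked — turn left 64°, forward 2.7 m, then turn right 48°, forward 6.1 m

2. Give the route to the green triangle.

turn left 82°, forward 4.0 m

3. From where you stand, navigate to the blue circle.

turn right 11°, forward 8.4 m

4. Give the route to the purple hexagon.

turn right 128°, forward 7.6 m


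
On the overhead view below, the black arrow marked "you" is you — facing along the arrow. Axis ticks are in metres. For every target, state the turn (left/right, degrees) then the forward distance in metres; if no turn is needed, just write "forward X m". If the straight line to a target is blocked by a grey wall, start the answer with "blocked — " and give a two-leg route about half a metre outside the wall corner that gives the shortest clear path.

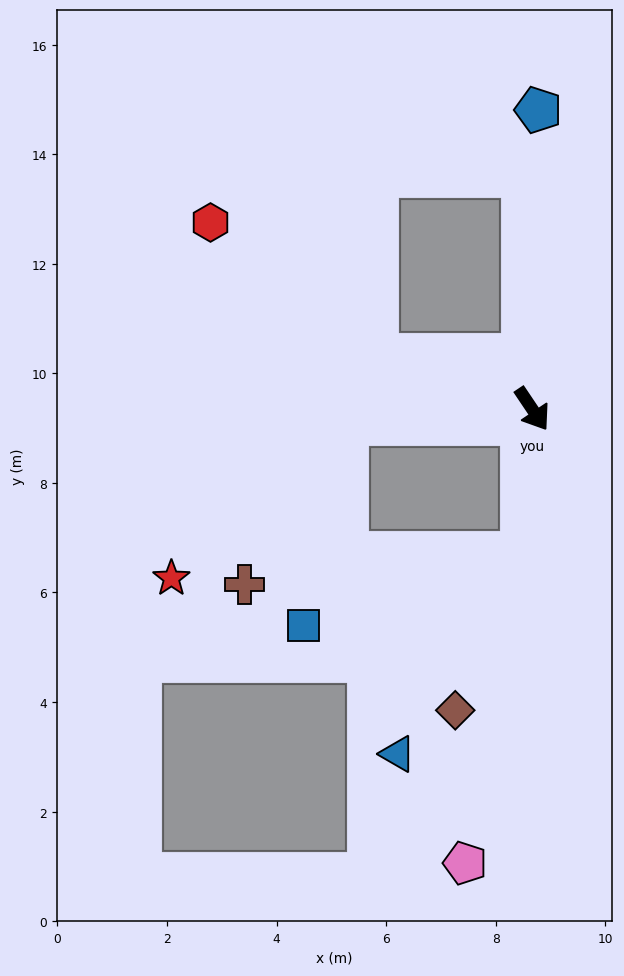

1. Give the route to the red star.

blocked — turn right 120°, forward 3.4 m, then turn left 38°, forward 4.3 m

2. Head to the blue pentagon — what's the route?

turn left 145°, forward 5.5 m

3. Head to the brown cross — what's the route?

blocked — turn right 120°, forward 3.4 m, then turn left 54°, forward 3.5 m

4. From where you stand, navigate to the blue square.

blocked — turn right 37°, forward 2.7 m, then turn right 69°, forward 4.2 m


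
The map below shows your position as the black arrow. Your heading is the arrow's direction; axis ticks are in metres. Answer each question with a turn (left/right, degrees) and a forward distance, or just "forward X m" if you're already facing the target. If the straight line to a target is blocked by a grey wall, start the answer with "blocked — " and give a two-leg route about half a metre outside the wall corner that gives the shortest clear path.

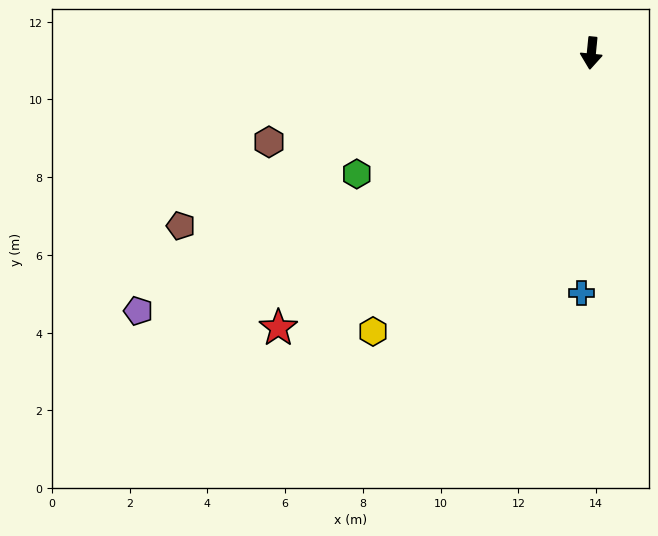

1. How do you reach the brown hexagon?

turn right 69°, forward 8.6 m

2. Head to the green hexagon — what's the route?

turn right 57°, forward 6.8 m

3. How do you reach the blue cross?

turn left 3°, forward 6.2 m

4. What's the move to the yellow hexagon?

turn right 32°, forward 9.1 m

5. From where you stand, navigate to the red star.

turn right 43°, forward 10.7 m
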